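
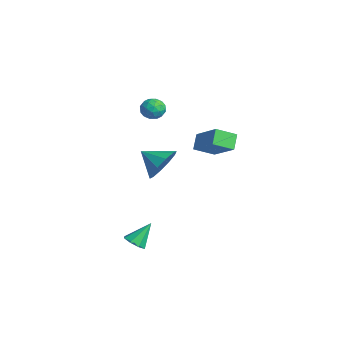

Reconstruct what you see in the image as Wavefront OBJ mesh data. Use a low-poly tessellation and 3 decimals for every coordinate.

v 3.434 -1.154 2.848
v 4.071 -1.253 3.573
v 2.626 -1.926 3.452
v 3.718 -0.785 3.698
v 3.257 -0.458 3.499
v 2.863 -0.397 3.051
v 2.688 -0.625 2.526
v 2.797 -1.056 2.123
v 3.15 -1.524 1.997
v 3.611 -1.851 2.196
v 4.005 -1.912 2.644
v 4.18 -1.684 3.17
v -3.438 0.795 2.973
v -2.89 1.099 2.728
v -2.81 0.021 3.412
v -2.262 0.325 3.167
v -2.615 0.614 3.663
v -3.002 1.092 3.391
v -2.698 0.028 2.749
v -3.085 0.506 2.477
v -2.433 0.626 2.589
v -2.381 0.988 3.154
v -3.319 0.132 2.986
v -3.267 0.494 3.551
v -3.219 1.015 2.812
v -2.481 0.105 3.328
v -2.688 0.275 3.62
v -2.366 0.454 3.475
v -3.285 1.011 3.202
v -2.963 1.19 3.058
v -2.801 0.904 3.607
v -2.737 -0.07 3.082
v -2.415 0.109 2.938
v -3.334 0.666 2.665
v -3.012 0.845 2.52
v -2.899 0.216 2.533
v -2.628 0.916 2.586
v -2.259 0.461 2.844
v -2.515 0.286 2.599
v -2.743 0.567 2.439
v -2.598 1.128 2.918
v -2.229 0.674 3.176
v -2.436 0.843 3.468
v -2.664 1.124 3.308
v -2.329 0.85 2.837
v -3.471 0.446 2.964
v -3.102 -0.008 3.222
v -3.036 -0.004 2.832
v -3.264 0.277 2.672
v -3.441 0.659 3.296
v -3.072 0.204 3.554
v -2.957 0.553 3.701
v -3.185 0.834 3.541
v -3.371 0.27 3.303
v 3.755 -2.647 -1.742
v 4.214 -2.323 -1.952
v 3.645 -1.813 -0.698
v 3.808 -2.177 -2.111
v 3.371 -2.307 -2.054
v 3.159 -2.636 -1.813
v 3.296 -2.971 -1.531
v 3.702 -3.116 -1.372
v 4.138 -2.987 -1.43
v 4.35 -2.658 -1.67
v -2.599 3.802 0.475
v -2.684 2.736 0.998
v -1.063 4.201 1.539
v -1.149 3.136 2.062
v -2.031 3.424 -0.202
v -2.117 2.359 0.321
v -0.496 3.824 0.862
v -0.581 2.758 1.385
f 2 1 4
f 2 4 3
f 4 1 5
f 4 5 3
f 5 1 6
f 5 6 3
f 6 1 7
f 6 7 3
f 7 1 8
f 7 8 3
f 8 1 9
f 8 9 3
f 9 1 10
f 9 10 3
f 10 1 11
f 10 11 3
f 11 1 12
f 11 12 3
f 12 1 2
f 12 2 3
f 13 50 29
f 50 24 53
f 29 53 18
f 50 53 29
f 13 29 25
f 29 18 30
f 25 30 14
f 29 30 25
f 13 25 34
f 25 14 35
f 34 35 20
f 25 35 34
f 13 34 46
f 34 20 49
f 46 49 23
f 34 49 46
f 13 46 50
f 46 23 54
f 50 54 24
f 46 54 50
f 14 30 41
f 30 18 44
f 41 44 22
f 30 44 41
f 18 53 31
f 53 24 52
f 31 52 17
f 53 52 31
f 24 54 51
f 54 23 47
f 51 47 15
f 54 47 51
f 23 49 48
f 49 20 36
f 48 36 19
f 49 36 48
f 20 35 40
f 35 14 37
f 40 37 21
f 35 37 40
f 16 42 28
f 42 22 43
f 28 43 17
f 42 43 28
f 16 28 26
f 28 17 27
f 26 27 15
f 28 27 26
f 16 26 33
f 26 15 32
f 33 32 19
f 26 32 33
f 16 33 38
f 33 19 39
f 38 39 21
f 33 39 38
f 16 38 42
f 38 21 45
f 42 45 22
f 38 45 42
f 17 43 31
f 43 22 44
f 31 44 18
f 43 44 31
f 15 27 51
f 27 17 52
f 51 52 24
f 27 52 51
f 19 32 48
f 32 15 47
f 48 47 23
f 32 47 48
f 21 39 40
f 39 19 36
f 40 36 20
f 39 36 40
f 22 45 41
f 45 21 37
f 41 37 14
f 45 37 41
f 56 55 58
f 56 58 57
f 58 55 59
f 58 59 57
f 59 55 60
f 59 60 57
f 60 55 61
f 60 61 57
f 61 55 62
f 61 62 57
f 62 55 63
f 62 63 57
f 63 55 64
f 63 64 57
f 64 55 56
f 64 56 57
f 66 68 65
f 69 66 65
f 65 68 67
f 67 69 65
f 66 72 68
f 70 66 69
f 70 72 66
f 68 72 67
f 71 69 67
f 67 72 71
f 71 70 69
f 72 70 71



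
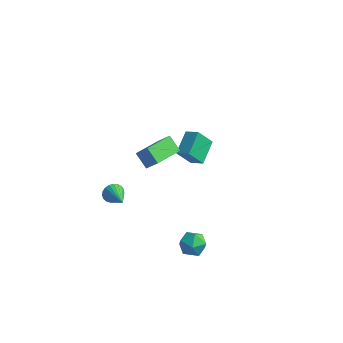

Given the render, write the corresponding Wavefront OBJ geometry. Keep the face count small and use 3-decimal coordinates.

v 1.856 -2.506 -2.809
v 2.532 -2.257 -2.895
v 2.168 -3.523 -3.305
v 2.844 -3.274 -3.391
v 2.592 -3.417 -2.726
v 2.399 -2.788 -2.419
v 2.301 -2.992 -3.781
v 2.108 -2.363 -3.474
v 2.807 -2.557 -3.496
v 2.987 -2.819 -2.844
v 1.713 -2.961 -3.356
v 1.893 -3.223 -2.704
v -0.588 3.024 -3.907
v -1.146 2.578 -2.956
v -0.687 4.283 -3.375
v -1.245 3.836 -2.424
v 0.125 2.924 -3.536
v -0.433 2.477 -2.585
v 0.026 4.182 -3.004
v -0.532 3.736 -2.053
v -2.746 -0.913 -3.589
v -2.438 -0.884 -4.045
v -1.774 -1.807 -2.991
v -2.356 -0.711 -3.92
v -2.34 -0.572 -3.739
v -2.395 -0.493 -3.531
v -2.51 -0.486 -3.334
v -2.666 -0.553 -3.181
v -2.836 -0.682 -3.098
v -2.99 -0.851 -3.101
v -3.102 -1.031 -3.188
v -3.152 -1.19 -3.344
v -3.132 -1.301 -3.543
v -3.045 -1.345 -3.75
v -2.906 -1.314 -3.929
v -2.74 -1.214 -4.049
v -2.574 -1.062 -4.09
v -0.69 -1.468 -0.06
v -1.358 -1.182 0.521
v -0.322 0.093 -0.403
v -0.99 0.378 0.177
v -0.11 -1.458 0.603
v -0.778 -1.173 1.183
v 0.258 0.102 0.259
v -0.41 0.388 0.84
f 1 12 6
f 1 6 2
f 1 2 8
f 1 8 11
f 1 11 12
f 2 6 10
f 6 12 5
f 12 11 3
f 11 8 7
f 8 2 9
f 4 10 5
f 4 5 3
f 4 3 7
f 4 7 9
f 4 9 10
f 5 10 6
f 3 5 12
f 7 3 11
f 9 7 8
f 10 9 2
f 14 16 13
f 17 14 13
f 13 16 15
f 15 17 13
f 14 20 16
f 18 14 17
f 18 20 14
f 16 20 15
f 19 17 15
f 15 20 19
f 19 18 17
f 20 18 19
f 22 21 24
f 22 24 23
f 24 21 25
f 24 25 23
f 25 21 26
f 25 26 23
f 26 21 27
f 26 27 23
f 27 21 28
f 27 28 23
f 28 21 29
f 28 29 23
f 29 21 30
f 29 30 23
f 30 21 31
f 30 31 23
f 31 21 32
f 31 32 23
f 32 21 33
f 32 33 23
f 33 21 34
f 33 34 23
f 34 21 35
f 34 35 23
f 35 21 36
f 35 36 23
f 36 21 37
f 36 37 23
f 37 21 22
f 37 22 23
f 39 41 38
f 42 39 38
f 38 41 40
f 40 42 38
f 39 45 41
f 43 39 42
f 43 45 39
f 41 45 40
f 44 42 40
f 40 45 44
f 44 43 42
f 45 43 44



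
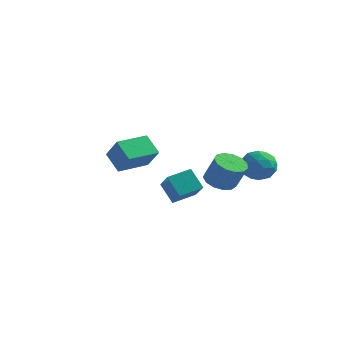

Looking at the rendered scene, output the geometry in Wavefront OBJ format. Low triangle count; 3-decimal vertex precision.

v 3.564 4.094 -0.845
v 4.279 3.788 -0.253
v 3.221 2.592 -1.207
v 3.936 2.286 -0.615
v 3.133 2.698 -0.238
v 3.345 3.626 -0.015
v 4.155 2.754 -1.445
v 4.367 3.682 -1.222
v 4.645 2.96 -0.624
v 4.013 2.925 0.122
v 3.487 3.455 -1.582
v 2.855 3.42 -0.836
v 3.952 4.073 -0.518
v 3.548 2.307 -0.942
v 3.076 2.549 -0.721
v 3.497 2.369 -0.373
v 3.403 3.977 -0.377
v 3.823 3.797 -0.03
v 3.149 3.157 -0.021
v 3.677 2.583 -1.43
v 4.097 2.403 -1.083
v 4.003 4.011 -1.087
v 4.424 3.831 -0.739
v 4.351 3.223 -1.439
v 4.587 3.406 -0.388
v 4.385 2.524 -0.6
v 4.514 2.799 -1.088
v 4.639 3.344 -0.957
v 4.216 3.386 0.051
v 4.014 2.503 -0.162
v 3.542 2.745 0.06
v 3.667 3.29 0.191
v 4.431 2.899 -0.167
v 3.486 3.877 -1.298
v 3.284 2.994 -1.511
v 3.833 3.09 -1.651
v 3.958 3.635 -1.52
v 3.115 3.856 -0.86
v 2.913 2.974 -1.072
v 2.861 3.036 -0.503
v 2.986 3.581 -0.372
v 3.069 3.481 -1.293
v 2.453 1.723 -1.513
v 2.931 2.415 -1.694
v 3.624 2.289 -0.347
v 3.147 1.597 -0.167
v 2.532 2.578 -1.474
v 3.225 2.453 -0.127
v 2.108 2.47 -1.266
v 2.801 2.344 0.081
v 1.793 2.125 -1.136
v 2.486 1.999 0.211
v 1.689 1.652 -1.127
v 2.382 1.526 0.22
v 1.827 1.201 -1.24
v 2.52 1.075 0.107
v 2.164 0.916 -1.44
v 2.857 0.791 -0.093
v 2.593 0.888 -1.663
v 3.286 0.762 -0.316
v 2.978 1.124 -1.839
v 3.671 0.998 -0.492
v 3.196 1.551 -1.912
v 3.889 1.425 -0.565
v 3.179 2.032 -1.858
v 3.872 1.906 -0.511
v -3.341 0.699 -0.526
v -2.433 0.27 0.588
v -2.66 2.331 -0.452
v -1.752 1.902 0.662
v -2.428 0.358 -1.402
v -1.52 -0.071 -0.288
v -1.747 1.99 -1.328
v -0.839 1.561 -0.214
v 1.95 -1.809 -1.921
v 2.902 -2.754 -0.978
v 1.179 -1.621 -0.955
v 2.131 -2.567 -0.012
v 2.609 -0.813 -1.588
v 3.561 -1.759 -0.645
v 1.838 -0.626 -0.622
v 2.79 -1.571 0.321
f 1 38 17
f 38 12 41
f 17 41 6
f 38 41 17
f 1 17 13
f 17 6 18
f 13 18 2
f 17 18 13
f 1 13 22
f 13 2 23
f 22 23 8
f 13 23 22
f 1 22 34
f 22 8 37
f 34 37 11
f 22 37 34
f 1 34 38
f 34 11 42
f 38 42 12
f 34 42 38
f 2 18 29
f 18 6 32
f 29 32 10
f 18 32 29
f 6 41 19
f 41 12 40
f 19 40 5
f 41 40 19
f 12 42 39
f 42 11 35
f 39 35 3
f 42 35 39
f 11 37 36
f 37 8 24
f 36 24 7
f 37 24 36
f 8 23 28
f 23 2 25
f 28 25 9
f 23 25 28
f 4 30 16
f 30 10 31
f 16 31 5
f 30 31 16
f 4 16 14
f 16 5 15
f 14 15 3
f 16 15 14
f 4 14 21
f 14 3 20
f 21 20 7
f 14 20 21
f 4 21 26
f 21 7 27
f 26 27 9
f 21 27 26
f 4 26 30
f 26 9 33
f 30 33 10
f 26 33 30
f 5 31 19
f 31 10 32
f 19 32 6
f 31 32 19
f 3 15 39
f 15 5 40
f 39 40 12
f 15 40 39
f 7 20 36
f 20 3 35
f 36 35 11
f 20 35 36
f 9 27 28
f 27 7 24
f 28 24 8
f 27 24 28
f 10 33 29
f 33 9 25
f 29 25 2
f 33 25 29
f 44 43 47
f 44 47 45
f 45 47 48
f 45 48 46
f 47 43 49
f 47 49 48
f 48 49 50
f 48 50 46
f 49 43 51
f 49 51 50
f 50 51 52
f 50 52 46
f 51 43 53
f 51 53 52
f 52 53 54
f 52 54 46
f 53 43 55
f 53 55 54
f 54 55 56
f 54 56 46
f 55 43 57
f 55 57 56
f 56 57 58
f 56 58 46
f 57 43 59
f 57 59 58
f 58 59 60
f 58 60 46
f 59 43 61
f 59 61 60
f 60 61 62
f 60 62 46
f 61 43 63
f 61 63 62
f 62 63 64
f 62 64 46
f 63 43 65
f 63 65 64
f 64 65 66
f 64 66 46
f 65 43 44
f 65 44 66
f 66 44 45
f 66 45 46
f 68 70 67
f 71 68 67
f 67 70 69
f 69 71 67
f 68 74 70
f 72 68 71
f 72 74 68
f 70 74 69
f 73 71 69
f 69 74 73
f 73 72 71
f 74 72 73
f 76 78 75
f 79 76 75
f 75 78 77
f 77 79 75
f 76 82 78
f 80 76 79
f 80 82 76
f 78 82 77
f 81 79 77
f 77 82 81
f 81 80 79
f 82 80 81



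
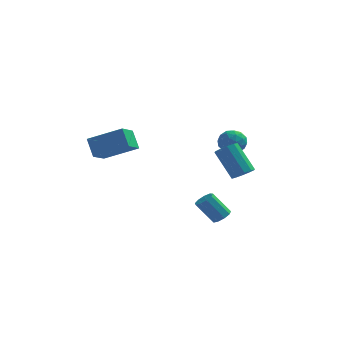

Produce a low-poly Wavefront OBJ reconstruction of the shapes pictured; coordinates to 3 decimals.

v -3.788 -0.549 1.44
v -4.085 -1.714 2.009
v -1.944 -0.593 2.311
v -2.24 -1.758 2.88
v -3.34 -1.142 0.46
v -3.636 -2.307 1.029
v -1.495 -1.186 1.331
v -1.792 -2.351 1.9
v 2.819 -1.452 -3.105
v 3.25 -1.676 -2.789
v 2.332 -1.733 -1.579
v 1.901 -1.508 -1.895
v 3.257 -1.28 -2.765
v 2.339 -1.337 -1.555
v 3.059 -0.965 -2.9
v 2.14 -1.021 -1.69
v 2.748 -0.876 -3.132
v 1.83 -0.933 -1.922
v 2.471 -1.057 -3.35
v 1.553 -1.114 -2.14
v 2.357 -1.423 -3.454
v 1.439 -1.48 -2.244
v 2.459 -1.802 -3.395
v 1.541 -1.859 -2.185
v 2.729 -2.017 -3.2
v 1.811 -2.074 -1.99
v 3.042 -1.967 -2.96
v 2.124 -2.024 -1.75
v 3.98 -2.062 0.256
v 4.545 -1.976 0.587
v 3.565 -1.331 2.094
v 3 -1.418 1.764
v 4.462 -1.631 0.385
v 3.482 -0.986 1.893
v 4.196 -1.451 0.135
v 3.216 -0.806 1.642
v 3.847 -1.504 -0.069
v 2.867 -0.859 1.438
v 3.548 -1.771 -0.149
v 2.568 -1.126 1.358
v 3.415 -2.149 -0.074
v 2.435 -1.504 1.433
v 3.498 -2.494 0.127
v 2.518 -1.849 1.635
v 3.764 -2.674 0.378
v 2.784 -2.029 1.885
v 4.113 -2.621 0.582
v 3.133 -1.976 2.089
v 4.412 -2.354 0.662
v 3.432 -1.709 2.169
v 2.156 1.336 1.123
v 2.554 1.754 1.721
v 3.226 1.466 0.319
v 3.624 1.884 0.917
v 3.469 1.073 1.01
v 2.809 0.993 1.507
v 2.971 2.227 0.533
v 2.311 2.147 1.03
v 3.058 2.305 1.356
v 3.366 1.592 1.65
v 2.414 1.628 0.39
v 2.722 0.915 0.684
v 2.262 1.534 1.493
v 3.518 1.686 0.547
v 3.428 1.21 0.602
v 3.662 1.455 0.953
v 2.411 1.086 1.367
v 2.645 1.332 1.718
v 3.183 0.932 1.3
v 3.135 1.888 0.322
v 3.369 2.134 0.673
v 2.118 1.765 1.087
v 2.352 2.01 1.438
v 2.597 2.288 0.74
v 2.792 2.103 1.629
v 3.42 2.18 1.157
v 3.037 2.381 0.931
v 2.648 2.334 1.223
v 2.973 1.684 1.802
v 3.601 1.76 1.33
v 3.51 1.284 1.384
v 3.122 1.237 1.676
v 3.269 2.008 1.588
v 2.179 1.46 0.71
v 2.807 1.536 0.238
v 2.658 1.983 0.364
v 2.27 1.936 0.656
v 2.36 1.04 0.883
v 2.988 1.117 0.411
v 3.132 0.886 0.817
v 2.743 0.839 1.109
v 2.511 1.212 0.452
f 2 4 1
f 5 2 1
f 1 4 3
f 3 5 1
f 2 8 4
f 6 2 5
f 6 8 2
f 4 8 3
f 7 5 3
f 3 8 7
f 7 6 5
f 8 6 7
f 10 9 13
f 10 13 11
f 11 13 14
f 11 14 12
f 13 9 15
f 13 15 14
f 14 15 16
f 14 16 12
f 15 9 17
f 15 17 16
f 16 17 18
f 16 18 12
f 17 9 19
f 17 19 18
f 18 19 20
f 18 20 12
f 19 9 21
f 19 21 20
f 20 21 22
f 20 22 12
f 21 9 23
f 21 23 22
f 22 23 24
f 22 24 12
f 23 9 25
f 23 25 24
f 24 25 26
f 24 26 12
f 25 9 27
f 25 27 26
f 26 27 28
f 26 28 12
f 27 9 10
f 27 10 28
f 28 10 11
f 28 11 12
f 30 29 33
f 30 33 31
f 31 33 34
f 31 34 32
f 33 29 35
f 33 35 34
f 34 35 36
f 34 36 32
f 35 29 37
f 35 37 36
f 36 37 38
f 36 38 32
f 37 29 39
f 37 39 38
f 38 39 40
f 38 40 32
f 39 29 41
f 39 41 40
f 40 41 42
f 40 42 32
f 41 29 43
f 41 43 42
f 42 43 44
f 42 44 32
f 43 29 45
f 43 45 44
f 44 45 46
f 44 46 32
f 45 29 47
f 45 47 46
f 46 47 48
f 46 48 32
f 47 29 49
f 47 49 48
f 48 49 50
f 48 50 32
f 49 29 30
f 49 30 50
f 50 30 31
f 50 31 32
f 51 88 67
f 88 62 91
f 67 91 56
f 88 91 67
f 51 67 63
f 67 56 68
f 63 68 52
f 67 68 63
f 51 63 72
f 63 52 73
f 72 73 58
f 63 73 72
f 51 72 84
f 72 58 87
f 84 87 61
f 72 87 84
f 51 84 88
f 84 61 92
f 88 92 62
f 84 92 88
f 52 68 79
f 68 56 82
f 79 82 60
f 68 82 79
f 56 91 69
f 91 62 90
f 69 90 55
f 91 90 69
f 62 92 89
f 92 61 85
f 89 85 53
f 92 85 89
f 61 87 86
f 87 58 74
f 86 74 57
f 87 74 86
f 58 73 78
f 73 52 75
f 78 75 59
f 73 75 78
f 54 80 66
f 80 60 81
f 66 81 55
f 80 81 66
f 54 66 64
f 66 55 65
f 64 65 53
f 66 65 64
f 54 64 71
f 64 53 70
f 71 70 57
f 64 70 71
f 54 71 76
f 71 57 77
f 76 77 59
f 71 77 76
f 54 76 80
f 76 59 83
f 80 83 60
f 76 83 80
f 55 81 69
f 81 60 82
f 69 82 56
f 81 82 69
f 53 65 89
f 65 55 90
f 89 90 62
f 65 90 89
f 57 70 86
f 70 53 85
f 86 85 61
f 70 85 86
f 59 77 78
f 77 57 74
f 78 74 58
f 77 74 78
f 60 83 79
f 83 59 75
f 79 75 52
f 83 75 79



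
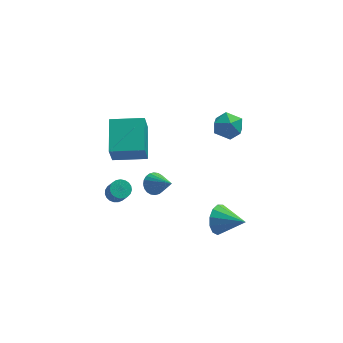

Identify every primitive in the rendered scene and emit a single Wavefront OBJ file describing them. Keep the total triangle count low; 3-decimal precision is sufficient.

v -3.184 -3.411 1.789
v -2.645 -3.226 1.776
v -2.417 -3.825 2.779
v -2.956 -4.009 2.791
v -2.752 -3.056 1.902
v -2.524 -3.655 2.905
v -2.934 -2.948 2.008
v -2.706 -3.546 3.011
v -3.16 -2.919 2.076
v -2.931 -3.518 3.079
v -3.389 -2.976 2.095
v -3.161 -3.574 3.098
v -3.583 -3.108 2.06
v -3.355 -3.706 3.063
v -3.708 -3.292 1.979
v -3.48 -3.89 2.982
v -3.743 -3.496 1.865
v -3.514 -4.095 2.867
v -3.68 -3.686 1.737
v -3.452 -4.285 2.74
v -3.533 -3.829 1.619
v -3.304 -4.427 2.621
v -3.324 -3.899 1.529
v -3.096 -4.497 2.532
v -3.092 -3.884 1.485
v -2.864 -4.483 2.488
v -2.876 -3.788 1.493
v -2.647 -4.387 2.496
v -2.712 -3.627 1.552
v -2.484 -4.225 2.555
v -2.631 -3.428 1.652
v -2.403 -4.026 2.655
v 2.388 -1.858 -3.177
v 2.854 -1.739 -3.997
v 3.692 -2.722 -2.563
v 2.984 -1.322 -3.688
v 2.926 -1.075 -3.216
v 2.697 -1.077 -2.732
v 2.37 -1.327 -2.39
v 2.049 -1.745 -2.297
v 1.836 -2.199 -2.484
v 1.798 -2.545 -2.891
v 1.948 -2.672 -3.389
v 2.238 -2.542 -3.819
v 2.575 -2.194 -4.046
v 2.649 2.677 -0.145
v 3.365 3.269 -0.414
v 3.475 2.251 1.114
v 4.191 2.843 0.845
v 3.349 3.209 1.15
v 2.839 3.473 0.371
v 4.001 2.047 0.329
v 3.491 2.311 -0.45
v 4.201 2.88 -0.122
v 3.798 3.598 0.386
v 3.042 1.922 0.314
v 2.639 2.64 0.822
v -3.192 -1.405 2.477
v -3.39 -1.975 3.894
v -3.018 0.491 3.265
v -3.216 -0.08 4.682
v -1.364 -1.64 2.638
v -1.562 -2.211 4.055
v -1.19 0.255 3.426
v -1.388 -0.315 4.843
v -0.807 0.931 -2.604
v -0.219 1.327 -2.651
v 0.027 -0.171 -1.436
v -0.35 1.45 -2.44
v -0.552 1.494 -2.255
v -0.792 1.453 -2.123
v -1.034 1.332 -2.064
v -1.241 1.15 -2.088
v -1.383 0.935 -2.19
v -1.437 0.719 -2.355
v -1.395 0.536 -2.558
v -1.263 0.413 -2.769
v -1.062 0.368 -2.954
v -0.822 0.41 -3.086
v -0.579 0.53 -3.145
v -0.372 0.712 -3.121
v -0.23 0.927 -3.019
v -0.176 1.143 -2.854
f 2 1 5
f 2 5 3
f 3 5 6
f 3 6 4
f 5 1 7
f 5 7 6
f 6 7 8
f 6 8 4
f 7 1 9
f 7 9 8
f 8 9 10
f 8 10 4
f 9 1 11
f 9 11 10
f 10 11 12
f 10 12 4
f 11 1 13
f 11 13 12
f 12 13 14
f 12 14 4
f 13 1 15
f 13 15 14
f 14 15 16
f 14 16 4
f 15 1 17
f 15 17 16
f 16 17 18
f 16 18 4
f 17 1 19
f 17 19 18
f 18 19 20
f 18 20 4
f 19 1 21
f 19 21 20
f 20 21 22
f 20 22 4
f 21 1 23
f 21 23 22
f 22 23 24
f 22 24 4
f 23 1 25
f 23 25 24
f 24 25 26
f 24 26 4
f 25 1 27
f 25 27 26
f 26 27 28
f 26 28 4
f 27 1 29
f 27 29 28
f 28 29 30
f 28 30 4
f 29 1 31
f 29 31 30
f 30 31 32
f 30 32 4
f 31 1 2
f 31 2 32
f 32 2 3
f 32 3 4
f 34 33 36
f 34 36 35
f 36 33 37
f 36 37 35
f 37 33 38
f 37 38 35
f 38 33 39
f 38 39 35
f 39 33 40
f 39 40 35
f 40 33 41
f 40 41 35
f 41 33 42
f 41 42 35
f 42 33 43
f 42 43 35
f 43 33 44
f 43 44 35
f 44 33 45
f 44 45 35
f 45 33 34
f 45 34 35
f 46 57 51
f 46 51 47
f 46 47 53
f 46 53 56
f 46 56 57
f 47 51 55
f 51 57 50
f 57 56 48
f 56 53 52
f 53 47 54
f 49 55 50
f 49 50 48
f 49 48 52
f 49 52 54
f 49 54 55
f 50 55 51
f 48 50 57
f 52 48 56
f 54 52 53
f 55 54 47
f 59 61 58
f 62 59 58
f 58 61 60
f 60 62 58
f 59 65 61
f 63 59 62
f 63 65 59
f 61 65 60
f 64 62 60
f 60 65 64
f 64 63 62
f 65 63 64
f 67 66 69
f 67 69 68
f 69 66 70
f 69 70 68
f 70 66 71
f 70 71 68
f 71 66 72
f 71 72 68
f 72 66 73
f 72 73 68
f 73 66 74
f 73 74 68
f 74 66 75
f 74 75 68
f 75 66 76
f 75 76 68
f 76 66 77
f 76 77 68
f 77 66 78
f 77 78 68
f 78 66 79
f 78 79 68
f 79 66 80
f 79 80 68
f 80 66 81
f 80 81 68
f 81 66 82
f 81 82 68
f 82 66 83
f 82 83 68
f 83 66 67
f 83 67 68



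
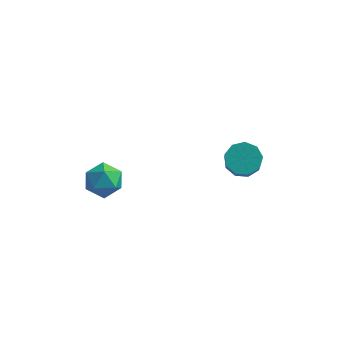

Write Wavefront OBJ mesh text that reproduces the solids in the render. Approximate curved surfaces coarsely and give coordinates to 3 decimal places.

v 3.28 3.494 -0.782
v 3.795 4.201 -0.341
v 4.075 3.133 1.043
v 3.56 2.426 0.602
v 3.148 4.25 -0.172
v 3.428 3.182 1.212
v 2.563 3.945 -0.289
v 2.843 2.877 1.095
v 2.313 3.429 -0.637
v 2.593 2.361 0.747
v 2.516 2.943 -1.052
v 2.795 1.876 0.332
v 3.076 2.715 -1.341
v 3.356 1.648 0.043
v 3.732 2.852 -1.369
v 4.011 1.784 0.015
v 4.176 3.288 -1.122
v 4.456 2.221 0.262
v 4.201 3.821 -0.716
v 4.481 2.754 0.668
v -3.991 0.787 -1.205
v -3.411 0.949 -0.267
v -2.889 -0.569 -1.653
v -2.309 -0.407 -0.715
v -3.348 -0.809 -0.665
v -4.028 0.029 -0.389
v -2.272 0.351 -1.531
v -2.952 1.189 -1.255
v -2.348 0.679 -0.469
v -3.013 -0.037 0.066
v -3.287 0.417 -1.986
v -3.952 -0.299 -1.451
f 2 1 5
f 2 5 3
f 3 5 6
f 3 6 4
f 5 1 7
f 5 7 6
f 6 7 8
f 6 8 4
f 7 1 9
f 7 9 8
f 8 9 10
f 8 10 4
f 9 1 11
f 9 11 10
f 10 11 12
f 10 12 4
f 11 1 13
f 11 13 12
f 12 13 14
f 12 14 4
f 13 1 15
f 13 15 14
f 14 15 16
f 14 16 4
f 15 1 17
f 15 17 16
f 16 17 18
f 16 18 4
f 17 1 19
f 17 19 18
f 18 19 20
f 18 20 4
f 19 1 2
f 19 2 20
f 20 2 3
f 20 3 4
f 21 32 26
f 21 26 22
f 21 22 28
f 21 28 31
f 21 31 32
f 22 26 30
f 26 32 25
f 32 31 23
f 31 28 27
f 28 22 29
f 24 30 25
f 24 25 23
f 24 23 27
f 24 27 29
f 24 29 30
f 25 30 26
f 23 25 32
f 27 23 31
f 29 27 28
f 30 29 22



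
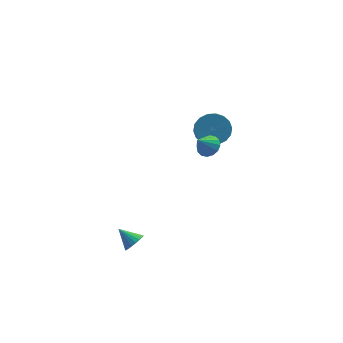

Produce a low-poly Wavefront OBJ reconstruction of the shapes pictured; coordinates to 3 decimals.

v 3.306 1.711 0.802
v 3.967 2.19 1.397
v 3.875 1.427 2.113
v 3.214 0.949 1.518
v 3.572 2.361 1.528
v 3.48 1.598 2.244
v 3.125 2.403 1.516
v 3.033 1.64 2.232
v 2.713 2.308 1.362
v 2.622 1.545 2.078
v 2.419 2.095 1.097
v 2.327 1.332 1.813
v 2.301 1.806 0.774
v 2.209 1.043 1.49
v 2.381 1.498 0.456
v 2.29 0.735 1.172
v 2.645 1.233 0.207
v 2.553 0.47 0.923
v 3.04 1.062 0.076
v 2.948 0.299 0.792
v 3.487 1.02 0.088
v 3.395 0.257 0.804
v 3.898 1.115 0.242
v 3.807 0.352 0.958
v 4.193 1.328 0.507
v 4.101 0.565 1.223
v 4.311 1.617 0.83
v 4.219 0.854 1.546
v 4.23 1.925 1.148
v 4.139 1.162 1.864
v -1.682 -2.893 -3.956
v -1.163 -2.552 -3.731
v -2.418 -2.227 -3.264
v -1.237 -2.405 -3.951
v -1.387 -2.342 -4.171
v -1.589 -2.375 -4.355
v -1.806 -2.497 -4.469
v -2.002 -2.687 -4.495
v -2.143 -2.913 -4.427
v -2.204 -3.136 -4.278
v -2.174 -3.316 -4.074
v -2.059 -3.423 -3.849
v -1.879 -3.438 -3.642
v -1.665 -3.359 -3.49
v -1.454 -3.2 -3.418
v -1.282 -2.987 -3.439
v -1.179 -2.758 -3.55
v 2.222 -2.791 3.461
v 2.607 -3.362 3.504
v 1.558 -3.169 4.359
v 2.766 -3.127 3.721
v 2.779 -2.802 3.868
v 2.644 -2.474 3.906
v 2.395 -2.23 3.825
v 2.1 -2.137 3.646
v 1.838 -2.219 3.417
v 1.679 -2.454 3.201
v 1.666 -2.779 3.053
v 1.801 -3.108 3.016
v 2.05 -3.351 3.097
v 2.344 -3.444 3.276
f 2 1 5
f 2 5 3
f 3 5 6
f 3 6 4
f 5 1 7
f 5 7 6
f 6 7 8
f 6 8 4
f 7 1 9
f 7 9 8
f 8 9 10
f 8 10 4
f 9 1 11
f 9 11 10
f 10 11 12
f 10 12 4
f 11 1 13
f 11 13 12
f 12 13 14
f 12 14 4
f 13 1 15
f 13 15 14
f 14 15 16
f 14 16 4
f 15 1 17
f 15 17 16
f 16 17 18
f 16 18 4
f 17 1 19
f 17 19 18
f 18 19 20
f 18 20 4
f 19 1 21
f 19 21 20
f 20 21 22
f 20 22 4
f 21 1 23
f 21 23 22
f 22 23 24
f 22 24 4
f 23 1 25
f 23 25 24
f 24 25 26
f 24 26 4
f 25 1 27
f 25 27 26
f 26 27 28
f 26 28 4
f 27 1 29
f 27 29 28
f 28 29 30
f 28 30 4
f 29 1 2
f 29 2 30
f 30 2 3
f 30 3 4
f 32 31 34
f 32 34 33
f 34 31 35
f 34 35 33
f 35 31 36
f 35 36 33
f 36 31 37
f 36 37 33
f 37 31 38
f 37 38 33
f 38 31 39
f 38 39 33
f 39 31 40
f 39 40 33
f 40 31 41
f 40 41 33
f 41 31 42
f 41 42 33
f 42 31 43
f 42 43 33
f 43 31 44
f 43 44 33
f 44 31 45
f 44 45 33
f 45 31 46
f 45 46 33
f 46 31 47
f 46 47 33
f 47 31 32
f 47 32 33
f 49 48 51
f 49 51 50
f 51 48 52
f 51 52 50
f 52 48 53
f 52 53 50
f 53 48 54
f 53 54 50
f 54 48 55
f 54 55 50
f 55 48 56
f 55 56 50
f 56 48 57
f 56 57 50
f 57 48 58
f 57 58 50
f 58 48 59
f 58 59 50
f 59 48 60
f 59 60 50
f 60 48 61
f 60 61 50
f 61 48 49
f 61 49 50



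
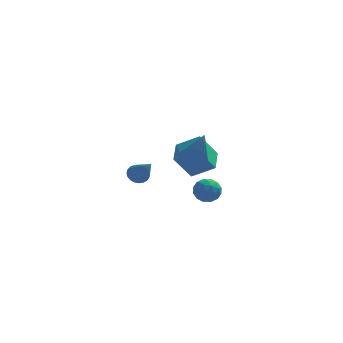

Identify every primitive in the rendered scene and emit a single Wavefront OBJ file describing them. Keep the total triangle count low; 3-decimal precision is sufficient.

v -0.046 3.969 -4.26
v 0.389 3.912 -3.695
v -0.849 3.348 -3.705
v -0.414 3.291 -3.14
v -0.701 3.924 -3.308
v -0.205 4.308 -3.65
v -0.255 2.952 -3.75
v 0.241 3.336 -4.092
v 0.26 3.283 -3.38
v -0.016 3.884 -3.106
v -0.444 3.376 -4.294
v -0.72 3.977 -4.02
v 0.242 3.995 -4.026
v -0.702 3.265 -3.374
v -0.871 3.637 -3.472
v -0.615 3.603 -3.14
v -0.107 4.228 -4
v 0.148 4.194 -3.668
v -0.492 4.201 -3.44
v -0.608 3.066 -3.732
v -0.353 3.032 -3.4
v 0.155 3.657 -4.26
v 0.411 3.623 -3.928
v 0.032 3.059 -3.96
v 0.421 3.592 -3.509
v -0.051 3.227 -3.183
v 0.043 3.028 -3.541
v 0.335 3.254 -3.742
v 0.259 3.945 -3.348
v -0.213 3.58 -3.022
v -0.382 3.952 -3.12
v -0.09 4.178 -3.322
v 0.183 3.576 -3.163
v -0.247 3.68 -4.378
v -0.719 3.315 -4.052
v -0.37 3.082 -4.078
v -0.078 3.308 -4.28
v -0.409 4.033 -4.217
v -0.881 3.668 -3.891
v -0.795 4.006 -3.658
v -0.503 4.232 -3.859
v -0.643 3.684 -4.237
v -3.418 1.402 -1.337
v -3.181 1.104 -1.72
v -2.862 0.238 -0.083
v -3.016 1.246 -1.661
v -2.921 1.414 -1.547
v -2.912 1.58 -1.397
v -2.991 1.716 -1.236
v -3.143 1.797 -1.093
v -3.343 1.811 -0.992
v -3.556 1.753 -0.95
v -3.746 1.635 -0.976
v -3.878 1.477 -1.064
v -3.932 1.306 -1.199
v -3.896 1.151 -1.358
v -3.778 1.04 -1.514
v -3.598 0.992 -1.639
v -3.387 1.015 -1.711
v -1.135 -1.548 1.136
v -0.676 -1.97 0.84
v -0.685 -2.372 3.004
v -0.491 -1.676 0.925
v -0.478 -1.349 1.066
v -0.642 -1.074 1.226
v -0.937 -0.927 1.362
v -1.286 -0.946 1.438
v -1.594 -1.127 1.433
v -1.779 -1.42 1.348
v -1.792 -1.748 1.206
v -1.628 -2.022 1.046
v -1.333 -2.169 0.91
v -0.984 -2.15 0.835
v -1.123 0.071 -0.806
v -1.905 -0.092 0.356
v -0.972 1.272 -0.535
v -1.754 1.108 0.627
v -0.086 -0.208 -0.147
v -0.868 -0.372 1.015
v 0.065 0.992 0.124
v -0.717 0.829 1.286
f 1 38 17
f 38 12 41
f 17 41 6
f 38 41 17
f 1 17 13
f 17 6 18
f 13 18 2
f 17 18 13
f 1 13 22
f 13 2 23
f 22 23 8
f 13 23 22
f 1 22 34
f 22 8 37
f 34 37 11
f 22 37 34
f 1 34 38
f 34 11 42
f 38 42 12
f 34 42 38
f 2 18 29
f 18 6 32
f 29 32 10
f 18 32 29
f 6 41 19
f 41 12 40
f 19 40 5
f 41 40 19
f 12 42 39
f 42 11 35
f 39 35 3
f 42 35 39
f 11 37 36
f 37 8 24
f 36 24 7
f 37 24 36
f 8 23 28
f 23 2 25
f 28 25 9
f 23 25 28
f 4 30 16
f 30 10 31
f 16 31 5
f 30 31 16
f 4 16 14
f 16 5 15
f 14 15 3
f 16 15 14
f 4 14 21
f 14 3 20
f 21 20 7
f 14 20 21
f 4 21 26
f 21 7 27
f 26 27 9
f 21 27 26
f 4 26 30
f 26 9 33
f 30 33 10
f 26 33 30
f 5 31 19
f 31 10 32
f 19 32 6
f 31 32 19
f 3 15 39
f 15 5 40
f 39 40 12
f 15 40 39
f 7 20 36
f 20 3 35
f 36 35 11
f 20 35 36
f 9 27 28
f 27 7 24
f 28 24 8
f 27 24 28
f 10 33 29
f 33 9 25
f 29 25 2
f 33 25 29
f 44 43 46
f 44 46 45
f 46 43 47
f 46 47 45
f 47 43 48
f 47 48 45
f 48 43 49
f 48 49 45
f 49 43 50
f 49 50 45
f 50 43 51
f 50 51 45
f 51 43 52
f 51 52 45
f 52 43 53
f 52 53 45
f 53 43 54
f 53 54 45
f 54 43 55
f 54 55 45
f 55 43 56
f 55 56 45
f 56 43 57
f 56 57 45
f 57 43 58
f 57 58 45
f 58 43 59
f 58 59 45
f 59 43 44
f 59 44 45
f 61 60 63
f 61 63 62
f 63 60 64
f 63 64 62
f 64 60 65
f 64 65 62
f 65 60 66
f 65 66 62
f 66 60 67
f 66 67 62
f 67 60 68
f 67 68 62
f 68 60 69
f 68 69 62
f 69 60 70
f 69 70 62
f 70 60 71
f 70 71 62
f 71 60 72
f 71 72 62
f 72 60 73
f 72 73 62
f 73 60 61
f 73 61 62
f 75 77 74
f 78 75 74
f 74 77 76
f 76 78 74
f 75 81 77
f 79 75 78
f 79 81 75
f 77 81 76
f 80 78 76
f 76 81 80
f 80 79 78
f 81 79 80



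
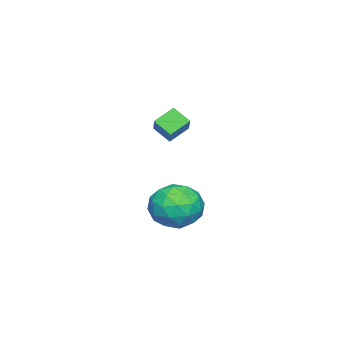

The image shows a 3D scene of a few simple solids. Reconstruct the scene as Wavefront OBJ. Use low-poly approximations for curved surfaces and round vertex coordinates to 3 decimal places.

v 2.149 0.242 -1.782
v 2.709 -0.704 -1.881
v 0.731 -0.516 -2.559
v 1.291 -1.462 -2.658
v 0.983 -1.105 -1.66
v 1.859 -0.637 -1.18
v 1.581 -0.583 -3.26
v 2.457 -0.115 -2.78
v 2.358 -1.214 -2.795
v 1.989 -1.537 -1.806
v 1.451 0.317 -2.634
v 1.082 -0.006 -1.645
v 2.554 -0.164 -1.763
v 0.886 -1.056 -2.677
v 0.705 -0.846 -2.09
v 1.035 -1.402 -2.148
v 2.054 -0.125 -1.351
v 2.384 -0.681 -1.409
v 1.369 -0.917 -1.279
v 1.056 -0.539 -3.031
v 1.386 -1.095 -3.089
v 2.405 0.182 -2.292
v 2.735 -0.374 -2.35
v 2.071 -0.303 -3.161
v 2.677 -1.02 -2.359
v 1.843 -1.466 -2.815
v 2.013 -0.949 -3.169
v 2.528 -0.674 -2.887
v 2.459 -1.21 -1.777
v 1.626 -1.656 -2.234
v 1.445 -1.446 -1.647
v 1.96 -1.17 -1.365
v 2.253 -1.51 -2.314
v 1.814 0.436 -2.206
v 0.981 -0.01 -2.663
v 1.48 -0.05 -3.075
v 1.995 0.226 -2.793
v 1.597 0.246 -1.625
v 0.763 -0.2 -2.081
v 0.912 -0.546 -1.553
v 1.427 -0.271 -1.271
v 1.187 0.29 -2.126
v 1.744 -0.851 1.024
v 1.675 -1.532 1.546
v 1.098 -0.387 1.544
v 1.029 -1.068 2.066
v 2.691 -0.372 1.774
v 2.622 -1.053 2.296
v 2.045 0.092 2.294
v 1.976 -0.589 2.816
f 1 38 17
f 38 12 41
f 17 41 6
f 38 41 17
f 1 17 13
f 17 6 18
f 13 18 2
f 17 18 13
f 1 13 22
f 13 2 23
f 22 23 8
f 13 23 22
f 1 22 34
f 22 8 37
f 34 37 11
f 22 37 34
f 1 34 38
f 34 11 42
f 38 42 12
f 34 42 38
f 2 18 29
f 18 6 32
f 29 32 10
f 18 32 29
f 6 41 19
f 41 12 40
f 19 40 5
f 41 40 19
f 12 42 39
f 42 11 35
f 39 35 3
f 42 35 39
f 11 37 36
f 37 8 24
f 36 24 7
f 37 24 36
f 8 23 28
f 23 2 25
f 28 25 9
f 23 25 28
f 4 30 16
f 30 10 31
f 16 31 5
f 30 31 16
f 4 16 14
f 16 5 15
f 14 15 3
f 16 15 14
f 4 14 21
f 14 3 20
f 21 20 7
f 14 20 21
f 4 21 26
f 21 7 27
f 26 27 9
f 21 27 26
f 4 26 30
f 26 9 33
f 30 33 10
f 26 33 30
f 5 31 19
f 31 10 32
f 19 32 6
f 31 32 19
f 3 15 39
f 15 5 40
f 39 40 12
f 15 40 39
f 7 20 36
f 20 3 35
f 36 35 11
f 20 35 36
f 9 27 28
f 27 7 24
f 28 24 8
f 27 24 28
f 10 33 29
f 33 9 25
f 29 25 2
f 33 25 29
f 44 46 43
f 47 44 43
f 43 46 45
f 45 47 43
f 44 50 46
f 48 44 47
f 48 50 44
f 46 50 45
f 49 47 45
f 45 50 49
f 49 48 47
f 50 48 49



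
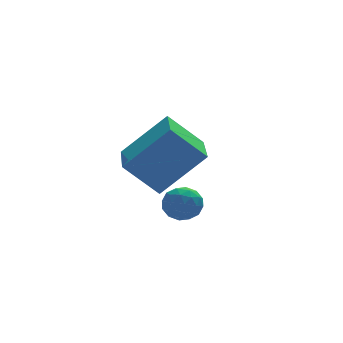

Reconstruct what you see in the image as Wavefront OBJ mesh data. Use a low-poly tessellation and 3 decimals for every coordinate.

v 1.423 -1.247 1.324
v 0.333 -0.8 2.479
v 1.967 0.754 1.062
v 0.876 1.201 2.217
v 2.944 -1.461 2.843
v 1.853 -1.014 3.998
v 3.487 0.54 2.581
v 2.397 0.987 3.736
v 1.329 -2.978 1.435
v 1.898 -3.355 1.405
v 1.042 -3.485 2.375
v 1.611 -3.862 2.345
v 1.652 -3.191 2.471
v 1.829 -2.878 1.889
v 1.111 -3.962 1.891
v 1.288 -3.649 1.309
v 1.764 -3.963 1.687
v 2.098 -3.487 2.045
v 0.842 -3.353 1.735
v 1.176 -2.877 2.093
v 1.639 -3.122 1.337
v 1.301 -3.718 2.443
v 1.325 -3.323 2.516
v 1.66 -3.545 2.499
v 1.598 -2.842 1.622
v 1.933 -3.063 1.605
v 1.788 -2.967 2.231
v 1.007 -3.777 2.175
v 1.342 -3.998 2.158
v 1.28 -3.295 1.281
v 1.615 -3.517 1.264
v 1.152 -3.873 1.549
v 1.894 -3.701 1.486
v 1.726 -3.999 2.038
v 1.432 -4.058 1.771
v 1.536 -3.874 1.429
v 2.091 -3.421 1.696
v 1.922 -3.719 2.249
v 1.946 -3.325 2.323
v 2.05 -3.141 1.981
v 2.011 -3.779 1.862
v 1.018 -3.121 1.531
v 0.849 -3.419 2.084
v 0.89 -3.699 1.799
v 0.994 -3.515 1.457
v 1.214 -2.841 1.742
v 1.046 -3.139 2.294
v 1.404 -2.966 2.351
v 1.508 -2.782 2.009
v 0.929 -3.061 1.918
f 2 4 1
f 5 2 1
f 1 4 3
f 3 5 1
f 2 8 4
f 6 2 5
f 6 8 2
f 4 8 3
f 7 5 3
f 3 8 7
f 7 6 5
f 8 6 7
f 9 46 25
f 46 20 49
f 25 49 14
f 46 49 25
f 9 25 21
f 25 14 26
f 21 26 10
f 25 26 21
f 9 21 30
f 21 10 31
f 30 31 16
f 21 31 30
f 9 30 42
f 30 16 45
f 42 45 19
f 30 45 42
f 9 42 46
f 42 19 50
f 46 50 20
f 42 50 46
f 10 26 37
f 26 14 40
f 37 40 18
f 26 40 37
f 14 49 27
f 49 20 48
f 27 48 13
f 49 48 27
f 20 50 47
f 50 19 43
f 47 43 11
f 50 43 47
f 19 45 44
f 45 16 32
f 44 32 15
f 45 32 44
f 16 31 36
f 31 10 33
f 36 33 17
f 31 33 36
f 12 38 24
f 38 18 39
f 24 39 13
f 38 39 24
f 12 24 22
f 24 13 23
f 22 23 11
f 24 23 22
f 12 22 29
f 22 11 28
f 29 28 15
f 22 28 29
f 12 29 34
f 29 15 35
f 34 35 17
f 29 35 34
f 12 34 38
f 34 17 41
f 38 41 18
f 34 41 38
f 13 39 27
f 39 18 40
f 27 40 14
f 39 40 27
f 11 23 47
f 23 13 48
f 47 48 20
f 23 48 47
f 15 28 44
f 28 11 43
f 44 43 19
f 28 43 44
f 17 35 36
f 35 15 32
f 36 32 16
f 35 32 36
f 18 41 37
f 41 17 33
f 37 33 10
f 41 33 37



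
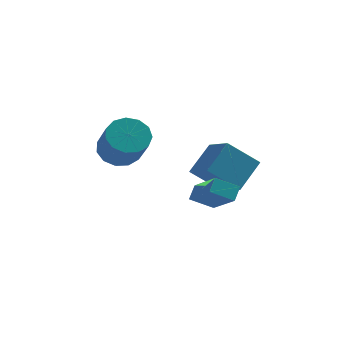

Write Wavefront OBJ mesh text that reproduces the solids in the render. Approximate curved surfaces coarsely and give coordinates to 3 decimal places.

v 1.097 0.305 1.921
v 1.946 1.474 3.06
v 0.265 1.695 1.114
v 1.113 2.864 2.254
v 2.547 0.456 0.686
v 3.395 1.625 1.826
v 1.714 1.846 -0.12
v 2.563 3.015 1.019
v -2.898 2.493 2.086
v -2.019 2.241 1.551
v -1.482 0.874 3.08
v -2.362 1.127 3.614
v -1.874 2.697 1.907
v -1.337 1.33 3.436
v -2.053 3.089 2.321
v -1.517 1.722 3.85
v -2.502 3.291 2.66
v -1.965 1.924 4.188
v -3.076 3.241 2.816
v -2.539 1.874 4.345
v -3.594 2.953 2.741
v -3.057 1.586 4.269
v -3.891 2.519 2.457
v -3.354 1.152 3.986
v -3.873 2.077 2.056
v -3.336 0.71 3.585
v -3.546 1.768 1.664
v -3.009 0.401 3.193
v -3.013 1.688 1.406
v -2.476 0.321 2.935
v -2.444 1.865 1.364
v -1.907 0.498 2.892
v 0.388 -1.179 0.919
v 1.309 -2.675 2.192
v 0.602 -0.593 1.453
v 1.523 -2.09 2.725
v 1.437 -1.03 0.335
v 2.358 -2.527 1.607
v 1.651 -0.445 0.868
v 2.572 -1.941 2.141
f 2 4 1
f 5 2 1
f 1 4 3
f 3 5 1
f 2 8 4
f 6 2 5
f 6 8 2
f 4 8 3
f 7 5 3
f 3 8 7
f 7 6 5
f 8 6 7
f 10 9 13
f 10 13 11
f 11 13 14
f 11 14 12
f 13 9 15
f 13 15 14
f 14 15 16
f 14 16 12
f 15 9 17
f 15 17 16
f 16 17 18
f 16 18 12
f 17 9 19
f 17 19 18
f 18 19 20
f 18 20 12
f 19 9 21
f 19 21 20
f 20 21 22
f 20 22 12
f 21 9 23
f 21 23 22
f 22 23 24
f 22 24 12
f 23 9 25
f 23 25 24
f 24 25 26
f 24 26 12
f 25 9 27
f 25 27 26
f 26 27 28
f 26 28 12
f 27 9 29
f 27 29 28
f 28 29 30
f 28 30 12
f 29 9 31
f 29 31 30
f 30 31 32
f 30 32 12
f 31 9 10
f 31 10 32
f 32 10 11
f 32 11 12
f 34 36 33
f 37 34 33
f 33 36 35
f 35 37 33
f 34 40 36
f 38 34 37
f 38 40 34
f 36 40 35
f 39 37 35
f 35 40 39
f 39 38 37
f 40 38 39



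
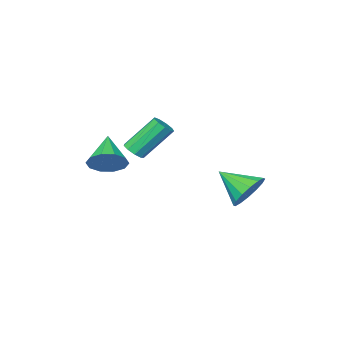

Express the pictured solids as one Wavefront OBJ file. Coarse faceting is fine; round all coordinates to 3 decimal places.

v 0.201 -3.286 -0.797
v 0.652 -3.07 -0.523
v -0.531 -2.497 0.971
v -0.981 -2.714 0.697
v 0.493 -2.798 -0.754
v -0.69 -2.226 0.741
v 0.197 -2.755 -1.004
v -0.986 -2.183 0.49
v -0.096 -2.96 -1.158
v -1.279 -2.388 0.337
v -0.251 -3.318 -1.143
v -1.434 -2.746 0.352
v -0.193 -3.661 -0.966
v -1.376 -3.089 0.528
v 0.049 -3.828 -0.71
v -1.134 -3.256 0.784
v 0.362 -3.742 -0.495
v -0.821 -3.17 0.999
v 0.601 -3.442 -0.421
v -0.582 -2.87 1.073
v -3.293 0.289 -2.881
v -2.477 0.836 -2.606
v -2.687 -1.069 -1.979
v -2.835 0.926 -2.229
v -3.316 0.846 -2.027
v -3.791 0.617 -2.054
v -4.132 0.3 -2.302
v -4.249 -0.02 -2.706
v -4.109 -0.257 -3.156
v -3.751 -0.348 -3.533
v -3.269 -0.268 -3.735
v -2.795 -0.038 -3.709
v -2.453 0.279 -3.46
v -2.337 0.599 -3.057
v 2.071 -2.502 -0.763
v 2.53 -3.17 -1.176
v 1.249 -3.678 0.223
v 2.829 -3.004 -0.729
v 2.838 -2.647 -0.295
v 2.554 -2.234 -0.04
v 2.085 -1.924 -0.06
v 1.611 -1.834 -0.349
v 1.312 -2 -0.796
v 1.303 -2.357 -1.23
v 1.587 -2.77 -1.485
v 2.056 -3.08 -1.465
f 2 1 5
f 2 5 3
f 3 5 6
f 3 6 4
f 5 1 7
f 5 7 6
f 6 7 8
f 6 8 4
f 7 1 9
f 7 9 8
f 8 9 10
f 8 10 4
f 9 1 11
f 9 11 10
f 10 11 12
f 10 12 4
f 11 1 13
f 11 13 12
f 12 13 14
f 12 14 4
f 13 1 15
f 13 15 14
f 14 15 16
f 14 16 4
f 15 1 17
f 15 17 16
f 16 17 18
f 16 18 4
f 17 1 19
f 17 19 18
f 18 19 20
f 18 20 4
f 19 1 2
f 19 2 20
f 20 2 3
f 20 3 4
f 22 21 24
f 22 24 23
f 24 21 25
f 24 25 23
f 25 21 26
f 25 26 23
f 26 21 27
f 26 27 23
f 27 21 28
f 27 28 23
f 28 21 29
f 28 29 23
f 29 21 30
f 29 30 23
f 30 21 31
f 30 31 23
f 31 21 32
f 31 32 23
f 32 21 33
f 32 33 23
f 33 21 34
f 33 34 23
f 34 21 22
f 34 22 23
f 36 35 38
f 36 38 37
f 38 35 39
f 38 39 37
f 39 35 40
f 39 40 37
f 40 35 41
f 40 41 37
f 41 35 42
f 41 42 37
f 42 35 43
f 42 43 37
f 43 35 44
f 43 44 37
f 44 35 45
f 44 45 37
f 45 35 46
f 45 46 37
f 46 35 36
f 46 36 37



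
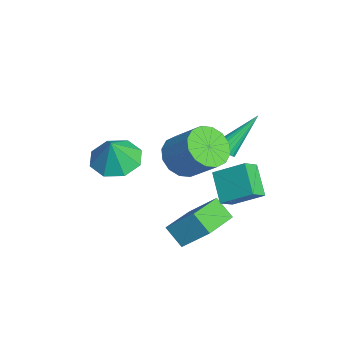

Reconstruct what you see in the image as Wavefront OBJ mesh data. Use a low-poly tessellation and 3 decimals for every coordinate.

v -0.045 0.124 -2.804
v 0.448 1.112 -1.702
v -1.497 1.18 -3.101
v -1.004 2.168 -1.999
v 0.504 0.672 -3.541
v 0.997 1.66 -2.439
v -0.948 1.728 -3.838
v -0.455 2.716 -2.736
v -1.988 2.568 0.038
v -1.672 2.328 0.358
v -2.492 3.912 1.542
v -1.538 2.484 0.263
v -1.494 2.657 0.123
v -1.547 2.813 -0.034
v -1.687 2.92 -0.176
v -1.888 2.957 -0.276
v -2.108 2.917 -0.314
v -2.304 2.808 -0.283
v -2.438 2.651 -0.188
v -2.483 2.478 -0.048
v -2.43 2.323 0.109
v -2.289 2.216 0.251
v -2.089 2.179 0.351
v -1.869 2.218 0.389
v -3.947 -1.439 -1.575
v -3.38 -0.522 -1.635
v -3.453 -1.661 -0.305
v -4.136 -0.406 -1.32
v -4.781 -0.896 -1.155
v -4.938 -1.703 -1.235
v -4.514 -2.356 -1.514
v -3.759 -2.472 -1.829
v -3.114 -1.982 -1.994
v -2.957 -1.175 -1.914
v -1.124 0.888 0.403
v -0.63 0.074 0.636
v 0.258 0.938 1.77
v -0.236 1.752 1.537
v -0.361 0.289 0.262
v 0.527 1.153 1.397
v -0.297 0.664 -0.073
v 0.591 1.528 1.061
v -0.455 1.099 -0.281
v 0.433 1.963 0.853
v -0.791 1.477 -0.306
v 0.097 2.341 0.828
v -1.217 1.698 -0.141
v -0.329 2.562 0.993
v -1.618 1.702 0.17
v -0.73 2.566 1.304
v -1.887 1.487 0.543
v -0.999 2.351 1.678
v -1.951 1.112 0.879
v -1.063 1.976 2.013
v -1.793 0.677 1.087
v -0.905 1.541 2.221
v -1.457 0.299 1.112
v -0.569 1.163 2.246
v -1.031 0.078 0.947
v -0.143 0.942 2.081
v -1.059 2.46 -0.669
v -0.605 1.936 -0.213
v -0.551 3.603 0.14
v -0.097 3.079 0.596
v 0.057 2.621 -1.596
v 0.511 2.097 -1.14
v 0.565 3.764 -0.787
v 1.019 3.24 -0.331
f 2 4 1
f 5 2 1
f 1 4 3
f 3 5 1
f 2 8 4
f 6 2 5
f 6 8 2
f 4 8 3
f 7 5 3
f 3 8 7
f 7 6 5
f 8 6 7
f 10 9 12
f 10 12 11
f 12 9 13
f 12 13 11
f 13 9 14
f 13 14 11
f 14 9 15
f 14 15 11
f 15 9 16
f 15 16 11
f 16 9 17
f 16 17 11
f 17 9 18
f 17 18 11
f 18 9 19
f 18 19 11
f 19 9 20
f 19 20 11
f 20 9 21
f 20 21 11
f 21 9 22
f 21 22 11
f 22 9 23
f 22 23 11
f 23 9 24
f 23 24 11
f 24 9 10
f 24 10 11
f 26 25 28
f 26 28 27
f 28 25 29
f 28 29 27
f 29 25 30
f 29 30 27
f 30 25 31
f 30 31 27
f 31 25 32
f 31 32 27
f 32 25 33
f 32 33 27
f 33 25 34
f 33 34 27
f 34 25 26
f 34 26 27
f 36 35 39
f 36 39 37
f 37 39 40
f 37 40 38
f 39 35 41
f 39 41 40
f 40 41 42
f 40 42 38
f 41 35 43
f 41 43 42
f 42 43 44
f 42 44 38
f 43 35 45
f 43 45 44
f 44 45 46
f 44 46 38
f 45 35 47
f 45 47 46
f 46 47 48
f 46 48 38
f 47 35 49
f 47 49 48
f 48 49 50
f 48 50 38
f 49 35 51
f 49 51 50
f 50 51 52
f 50 52 38
f 51 35 53
f 51 53 52
f 52 53 54
f 52 54 38
f 53 35 55
f 53 55 54
f 54 55 56
f 54 56 38
f 55 35 57
f 55 57 56
f 56 57 58
f 56 58 38
f 57 35 59
f 57 59 58
f 58 59 60
f 58 60 38
f 59 35 36
f 59 36 60
f 60 36 37
f 60 37 38
f 62 64 61
f 65 62 61
f 61 64 63
f 63 65 61
f 62 68 64
f 66 62 65
f 66 68 62
f 64 68 63
f 67 65 63
f 63 68 67
f 67 66 65
f 68 66 67



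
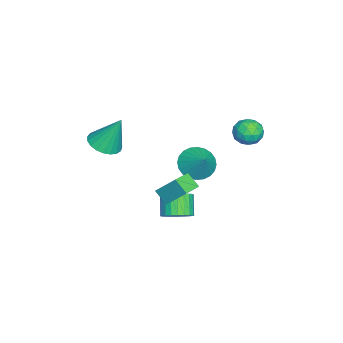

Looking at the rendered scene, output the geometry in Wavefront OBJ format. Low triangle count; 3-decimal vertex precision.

v -0.164 -3.679 2.244
v 0.648 -3.171 1.991
v -0.136 -2.761 4.176
v 0.347 -2.916 1.874
v -0.042 -2.792 1.821
v -0.452 -2.822 1.841
v -0.812 -3 1.93
v -1.06 -3.295 2.074
v -1.153 -3.657 2.247
v -1.075 -4.023 2.42
v -0.84 -4.329 2.562
v -0.487 -4.522 2.649
v -0.078 -4.57 2.666
v 0.315 -4.464 2.61
v 0.626 -4.222 2.49
v 0.801 -3.886 2.328
v 0.808 -3.515 2.152
v -0.068 -0.991 -1.071
v 0.197 0.134 0.189
v -1.133 -0.54 -1.25
v -0.868 0.585 0.009
v 0.328 -0.325 -1.749
v 0.593 0.8 -0.49
v -0.737 0.126 -1.929
v -0.472 1.251 -0.669
v -3.2 0.593 -0.904
v -2.379 -0.018 -1.279
v -2.24 1.227 0.164
v -2.34 0.33 -1.52
v -2.432 0.718 -1.668
v -2.641 1.087 -1.699
v -2.935 1.381 -1.609
v -3.269 1.555 -1.412
v -3.593 1.582 -1.138
v -3.857 1.459 -0.828
v -4.021 1.204 -0.53
v -4.06 0.856 -0.288
v -3.968 0.468 -0.141
v -3.759 0.099 -0.109
v -3.465 -0.195 -0.199
v -3.13 -0.369 -0.396
v -2.807 -0.396 -0.671
v -2.543 -0.273 -0.981
v -3.514 3.981 1.405
v -2.74 3.514 1.372
v -4.02 3.066 2.428
v -3.246 2.599 2.395
v -3.256 3.436 2.738
v -2.943 4.001 2.106
v -3.817 2.579 1.694
v -3.504 3.144 1.062
v -2.927 2.648 1.55
v -2.58 3.178 2.196
v -4.18 3.402 1.604
v -3.833 3.932 2.25
v -3.082 3.828 1.299
v -3.678 2.752 2.501
v -3.684 3.244 2.703
v -3.229 2.97 2.684
v -3.202 4.114 1.73
v -2.747 3.84 1.711
v -3.05 3.794 2.514
v -4.013 2.74 2.089
v -3.558 2.466 2.07
v -3.531 3.61 1.116
v -3.076 3.336 1.097
v -3.71 2.786 1.286
v -2.737 3.045 1.384
v -3.035 2.507 1.985
v -3.371 2.495 1.573
v -3.187 2.827 1.202
v -2.533 3.356 1.763
v -2.831 2.818 2.365
v -2.837 3.31 2.567
v -2.653 3.642 2.195
v -2.644 2.847 1.868
v -3.929 3.762 1.435
v -4.227 3.224 2.037
v -4.107 2.938 1.605
v -3.923 3.27 1.233
v -3.725 4.073 1.815
v -4.023 3.535 2.416
v -3.573 3.753 2.598
v -3.389 4.085 2.227
v -4.116 3.733 1.932
v -1.514 -0.121 -4.062
v -0.993 0.368 -3.515
v -1.885 0.151 -2.471
v -2.406 -0.339 -3.018
v -1.207 0.615 -3.646
v -2.098 0.398 -2.602
v -1.466 0.75 -3.84
v -2.358 0.532 -2.796
v -1.734 0.751 -4.068
v -2.626 0.534 -3.024
v -1.967 0.62 -4.295
v -2.859 0.403 -3.251
v -2.132 0.376 -4.486
v -3.024 0.159 -3.443
v -2.203 0.057 -4.613
v -3.095 -0.16 -3.57
v -2.168 -0.29 -4.656
v -3.06 -0.507 -3.612
v -2.035 -0.611 -4.609
v -2.927 -0.828 -3.565
v -1.822 -0.858 -4.478
v -2.713 -1.075 -3.434
v -1.562 -0.992 -4.284
v -2.454 -1.21 -3.24
v -1.294 -0.994 -4.056
v -2.186 -1.211 -3.012
v -1.061 -0.863 -3.829
v -1.953 -1.08 -2.785
v -0.896 -0.619 -3.637
v -1.788 -0.836 -2.594
v -0.825 -0.3 -3.51
v -1.717 -0.517 -2.467
v -0.86 0.047 -3.468
v -1.752 -0.17 -2.424
f 2 1 4
f 2 4 3
f 4 1 5
f 4 5 3
f 5 1 6
f 5 6 3
f 6 1 7
f 6 7 3
f 7 1 8
f 7 8 3
f 8 1 9
f 8 9 3
f 9 1 10
f 9 10 3
f 10 1 11
f 10 11 3
f 11 1 12
f 11 12 3
f 12 1 13
f 12 13 3
f 13 1 14
f 13 14 3
f 14 1 15
f 14 15 3
f 15 1 16
f 15 16 3
f 16 1 17
f 16 17 3
f 17 1 2
f 17 2 3
f 19 21 18
f 22 19 18
f 18 21 20
f 20 22 18
f 19 25 21
f 23 19 22
f 23 25 19
f 21 25 20
f 24 22 20
f 20 25 24
f 24 23 22
f 25 23 24
f 27 26 29
f 27 29 28
f 29 26 30
f 29 30 28
f 30 26 31
f 30 31 28
f 31 26 32
f 31 32 28
f 32 26 33
f 32 33 28
f 33 26 34
f 33 34 28
f 34 26 35
f 34 35 28
f 35 26 36
f 35 36 28
f 36 26 37
f 36 37 28
f 37 26 38
f 37 38 28
f 38 26 39
f 38 39 28
f 39 26 40
f 39 40 28
f 40 26 41
f 40 41 28
f 41 26 42
f 41 42 28
f 42 26 43
f 42 43 28
f 43 26 27
f 43 27 28
f 44 81 60
f 81 55 84
f 60 84 49
f 81 84 60
f 44 60 56
f 60 49 61
f 56 61 45
f 60 61 56
f 44 56 65
f 56 45 66
f 65 66 51
f 56 66 65
f 44 65 77
f 65 51 80
f 77 80 54
f 65 80 77
f 44 77 81
f 77 54 85
f 81 85 55
f 77 85 81
f 45 61 72
f 61 49 75
f 72 75 53
f 61 75 72
f 49 84 62
f 84 55 83
f 62 83 48
f 84 83 62
f 55 85 82
f 85 54 78
f 82 78 46
f 85 78 82
f 54 80 79
f 80 51 67
f 79 67 50
f 80 67 79
f 51 66 71
f 66 45 68
f 71 68 52
f 66 68 71
f 47 73 59
f 73 53 74
f 59 74 48
f 73 74 59
f 47 59 57
f 59 48 58
f 57 58 46
f 59 58 57
f 47 57 64
f 57 46 63
f 64 63 50
f 57 63 64
f 47 64 69
f 64 50 70
f 69 70 52
f 64 70 69
f 47 69 73
f 69 52 76
f 73 76 53
f 69 76 73
f 48 74 62
f 74 53 75
f 62 75 49
f 74 75 62
f 46 58 82
f 58 48 83
f 82 83 55
f 58 83 82
f 50 63 79
f 63 46 78
f 79 78 54
f 63 78 79
f 52 70 71
f 70 50 67
f 71 67 51
f 70 67 71
f 53 76 72
f 76 52 68
f 72 68 45
f 76 68 72
f 87 86 90
f 87 90 88
f 88 90 91
f 88 91 89
f 90 86 92
f 90 92 91
f 91 92 93
f 91 93 89
f 92 86 94
f 92 94 93
f 93 94 95
f 93 95 89
f 94 86 96
f 94 96 95
f 95 96 97
f 95 97 89
f 96 86 98
f 96 98 97
f 97 98 99
f 97 99 89
f 98 86 100
f 98 100 99
f 99 100 101
f 99 101 89
f 100 86 102
f 100 102 101
f 101 102 103
f 101 103 89
f 102 86 104
f 102 104 103
f 103 104 105
f 103 105 89
f 104 86 106
f 104 106 105
f 105 106 107
f 105 107 89
f 106 86 108
f 106 108 107
f 107 108 109
f 107 109 89
f 108 86 110
f 108 110 109
f 109 110 111
f 109 111 89
f 110 86 112
f 110 112 111
f 111 112 113
f 111 113 89
f 112 86 114
f 112 114 113
f 113 114 115
f 113 115 89
f 114 86 116
f 114 116 115
f 115 116 117
f 115 117 89
f 116 86 118
f 116 118 117
f 117 118 119
f 117 119 89
f 118 86 87
f 118 87 119
f 119 87 88
f 119 88 89



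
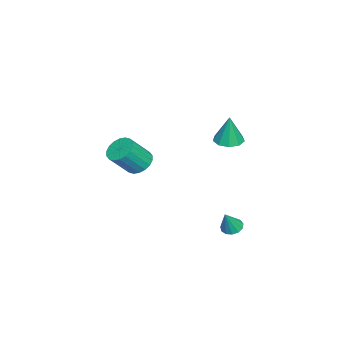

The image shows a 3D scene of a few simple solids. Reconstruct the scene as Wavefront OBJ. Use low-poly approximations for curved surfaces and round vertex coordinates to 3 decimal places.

v -3.481 3.349 -3.599
v -2.961 3.496 -3.837
v -2.879 3.131 -2.421
v -3.092 3.778 -3.717
v -3.347 3.923 -3.56
v -3.644 3.886 -3.416
v -3.889 3.679 -3.329
v -4.004 3.367 -3.328
v -3.954 3.049 -3.413
v -3.752 2.827 -3.557
v -3.465 2.771 -3.714
v -3.182 2.898 -3.835
v -2.995 3.169 -3.88
v -3.875 -1.463 0.038
v -3.235 -0.976 -0.064
v -2.445 -1.751 1.2
v -3.085 -2.237 1.302
v -3.437 -0.795 0.174
v -2.647 -1.57 1.438
v -3.726 -0.746 0.384
v -2.935 -1.521 1.648
v -4.044 -0.838 0.526
v -3.253 -1.613 1.79
v -4.328 -1.055 0.571
v -3.538 -1.83 1.835
v -4.523 -1.352 0.511
v -3.733 -2.127 1.775
v -4.59 -1.671 0.357
v -3.8 -2.446 1.621
v -4.515 -1.949 0.14
v -3.725 -2.724 1.404
v -4.313 -2.13 -0.098
v -3.523 -2.905 1.166
v -4.025 -2.179 -0.308
v -3.234 -2.954 0.956
v -3.707 -2.087 -0.45
v -2.916 -2.862 0.814
v -3.422 -1.87 -0.495
v -2.632 -2.645 0.769
v -3.227 -1.573 -0.435
v -2.437 -2.348 0.829
v -3.16 -1.254 -0.281
v -2.37 -2.029 0.983
v -3.129 3.216 2.691
v -2.687 3.842 2.615
v -2.951 3.284 4.309
v -3.192 3.983 2.665
v -3.668 3.765 2.727
v -3.891 3.29 2.771
v -3.758 2.78 2.778
v -3.331 2.474 2.744
v -2.809 2.515 2.685
v -2.437 2.884 2.629
v -2.389 3.408 2.601
f 2 1 4
f 2 4 3
f 4 1 5
f 4 5 3
f 5 1 6
f 5 6 3
f 6 1 7
f 6 7 3
f 7 1 8
f 7 8 3
f 8 1 9
f 8 9 3
f 9 1 10
f 9 10 3
f 10 1 11
f 10 11 3
f 11 1 12
f 11 12 3
f 12 1 13
f 12 13 3
f 13 1 2
f 13 2 3
f 15 14 18
f 15 18 16
f 16 18 19
f 16 19 17
f 18 14 20
f 18 20 19
f 19 20 21
f 19 21 17
f 20 14 22
f 20 22 21
f 21 22 23
f 21 23 17
f 22 14 24
f 22 24 23
f 23 24 25
f 23 25 17
f 24 14 26
f 24 26 25
f 25 26 27
f 25 27 17
f 26 14 28
f 26 28 27
f 27 28 29
f 27 29 17
f 28 14 30
f 28 30 29
f 29 30 31
f 29 31 17
f 30 14 32
f 30 32 31
f 31 32 33
f 31 33 17
f 32 14 34
f 32 34 33
f 33 34 35
f 33 35 17
f 34 14 36
f 34 36 35
f 35 36 37
f 35 37 17
f 36 14 38
f 36 38 37
f 37 38 39
f 37 39 17
f 38 14 40
f 38 40 39
f 39 40 41
f 39 41 17
f 40 14 42
f 40 42 41
f 41 42 43
f 41 43 17
f 42 14 15
f 42 15 43
f 43 15 16
f 43 16 17
f 45 44 47
f 45 47 46
f 47 44 48
f 47 48 46
f 48 44 49
f 48 49 46
f 49 44 50
f 49 50 46
f 50 44 51
f 50 51 46
f 51 44 52
f 51 52 46
f 52 44 53
f 52 53 46
f 53 44 54
f 53 54 46
f 54 44 45
f 54 45 46



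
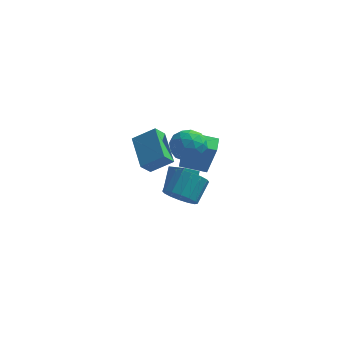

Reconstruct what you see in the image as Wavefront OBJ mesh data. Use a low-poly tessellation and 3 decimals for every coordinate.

v -2.799 0.383 -1.271
v -2.441 0.862 -2.034
v -1.982 1.956 -1.132
v -2.341 1.477 -0.369
v -2.914 1.024 -1.99
v -2.456 2.118 -1.088
v -3.357 1.014 -1.753
v -2.898 2.108 -0.851
v -3.65 0.835 -1.386
v -3.191 1.929 -0.484
v -3.715 0.535 -0.989
v -3.256 1.629 -0.087
v -3.535 0.194 -0.667
v -3.076 1.288 0.234
v -3.158 -0.096 -0.508
v -2.699 0.998 0.394
v -2.684 -0.258 -0.552
v -2.226 0.836 0.35
v -2.242 -0.248 -0.789
v -1.783 0.846 0.113
v -1.949 -0.069 -1.156
v -1.49 1.025 -0.254
v -1.884 0.231 -1.553
v -1.425 1.325 -0.651
v -2.064 0.572 -1.874
v -1.605 1.666 -0.973
v -3.285 3.487 -3.494
v -3.992 2.919 -2.872
v -3.113 4.552 -2.325
v -3.82 3.983 -1.703
v -2.36 2.837 -3.037
v -3.067 2.268 -2.415
v -2.188 3.901 -1.868
v -2.895 3.333 -1.246
v -3.177 -2.755 4.232
v -3.844 -1.016 4.959
v -4.313 -2.867 3.457
v -4.981 -1.128 4.184
v -2.759 -2.312 3.556
v -3.427 -0.573 4.283
v -3.896 -2.424 2.781
v -4.563 -0.685 3.508
v -3.099 2.476 -0.477
v -2.564 2.148 1.547
v -3.098 3.473 -0.316
v -2.563 3.145 1.709
v -1.657 2.535 -0.849
v -1.122 2.207 1.176
v -1.656 3.532 -0.687
v -1.121 3.204 1.337
v -3.179 0.794 3.203
v -2.836 1.26 2.35
v -1.944 -0.32 3.09
v -1.601 0.146 2.237
v -1.522 0.618 3.149
v -2.285 1.307 3.219
v -2.495 -0.367 2.221
v -3.258 0.322 2.291
v -2.414 0.543 1.743
v -1.812 1.151 2.317
v -2.968 -0.211 3.123
v -2.366 0.397 3.697
v -3.116 1.125 2.786
v -1.664 -0.185 2.654
v -1.617 0.093 3.19
v -1.416 0.366 2.689
v -2.792 1.152 3.297
v -2.591 1.426 2.796
v -1.818 1.049 3.266
v -2.189 -0.486 2.644
v -1.988 -0.212 2.143
v -3.364 0.574 2.751
v -3.163 0.847 2.25
v -2.962 -0.109 2.174
v -2.666 0.977 1.928
v -1.94 0.322 1.862
v -2.466 0.021 1.852
v -2.914 0.426 1.893
v -2.313 1.335 2.266
v -1.587 0.68 2.199
v -1.54 0.957 2.736
v -1.989 1.362 2.777
v -2.064 0.913 1.909
v -3.193 0.26 3.241
v -2.467 -0.395 3.174
v -2.791 -0.422 2.663
v -3.24 -0.017 2.704
v -2.84 0.618 3.578
v -2.114 -0.037 3.512
v -1.866 0.514 3.547
v -2.314 0.919 3.588
v -2.716 0.027 3.531
f 2 1 5
f 2 5 3
f 3 5 6
f 3 6 4
f 5 1 7
f 5 7 6
f 6 7 8
f 6 8 4
f 7 1 9
f 7 9 8
f 8 9 10
f 8 10 4
f 9 1 11
f 9 11 10
f 10 11 12
f 10 12 4
f 11 1 13
f 11 13 12
f 12 13 14
f 12 14 4
f 13 1 15
f 13 15 14
f 14 15 16
f 14 16 4
f 15 1 17
f 15 17 16
f 16 17 18
f 16 18 4
f 17 1 19
f 17 19 18
f 18 19 20
f 18 20 4
f 19 1 21
f 19 21 20
f 20 21 22
f 20 22 4
f 21 1 23
f 21 23 22
f 22 23 24
f 22 24 4
f 23 1 25
f 23 25 24
f 24 25 26
f 24 26 4
f 25 1 2
f 25 2 26
f 26 2 3
f 26 3 4
f 28 30 27
f 31 28 27
f 27 30 29
f 29 31 27
f 28 34 30
f 32 28 31
f 32 34 28
f 30 34 29
f 33 31 29
f 29 34 33
f 33 32 31
f 34 32 33
f 36 38 35
f 39 36 35
f 35 38 37
f 37 39 35
f 36 42 38
f 40 36 39
f 40 42 36
f 38 42 37
f 41 39 37
f 37 42 41
f 41 40 39
f 42 40 41
f 44 46 43
f 47 44 43
f 43 46 45
f 45 47 43
f 44 50 46
f 48 44 47
f 48 50 44
f 46 50 45
f 49 47 45
f 45 50 49
f 49 48 47
f 50 48 49
f 51 88 67
f 88 62 91
f 67 91 56
f 88 91 67
f 51 67 63
f 67 56 68
f 63 68 52
f 67 68 63
f 51 63 72
f 63 52 73
f 72 73 58
f 63 73 72
f 51 72 84
f 72 58 87
f 84 87 61
f 72 87 84
f 51 84 88
f 84 61 92
f 88 92 62
f 84 92 88
f 52 68 79
f 68 56 82
f 79 82 60
f 68 82 79
f 56 91 69
f 91 62 90
f 69 90 55
f 91 90 69
f 62 92 89
f 92 61 85
f 89 85 53
f 92 85 89
f 61 87 86
f 87 58 74
f 86 74 57
f 87 74 86
f 58 73 78
f 73 52 75
f 78 75 59
f 73 75 78
f 54 80 66
f 80 60 81
f 66 81 55
f 80 81 66
f 54 66 64
f 66 55 65
f 64 65 53
f 66 65 64
f 54 64 71
f 64 53 70
f 71 70 57
f 64 70 71
f 54 71 76
f 71 57 77
f 76 77 59
f 71 77 76
f 54 76 80
f 76 59 83
f 80 83 60
f 76 83 80
f 55 81 69
f 81 60 82
f 69 82 56
f 81 82 69
f 53 65 89
f 65 55 90
f 89 90 62
f 65 90 89
f 57 70 86
f 70 53 85
f 86 85 61
f 70 85 86
f 59 77 78
f 77 57 74
f 78 74 58
f 77 74 78
f 60 83 79
f 83 59 75
f 79 75 52
f 83 75 79



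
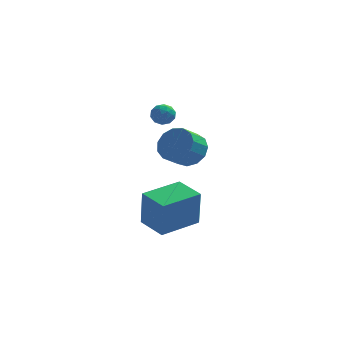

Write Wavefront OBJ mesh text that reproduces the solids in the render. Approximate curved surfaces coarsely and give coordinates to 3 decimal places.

v 1.862 -4.725 -4.925
v 1.944 -4.938 -2.948
v 0.834 -3.551 -4.756
v 0.916 -3.763 -2.779
v 3.484 -3.317 -4.841
v 3.566 -3.529 -2.864
v 2.456 -2.142 -4.672
v 2.538 -2.355 -2.695
v 2.922 -0.494 -1.528
v 3.792 -0.842 -1.15
v 3.147 -1.634 -0.395
v 2.278 -1.286 -0.772
v 3.639 -0.404 -0.821
v 2.994 -1.196 -0.066
v 3.258 0.006 -0.717
v 2.613 -0.786 0.038
v 2.771 0.257 -0.87
v 2.126 -0.535 -0.114
v 2.332 0.27 -1.231
v 1.687 -0.522 -0.476
v 2.08 0.04 -1.687
v 1.435 -0.752 -0.932
v 2.096 -0.36 -2.092
v 1.451 -1.151 -1.337
v 2.374 -0.802 -2.318
v 1.729 -1.593 -1.563
v 2.827 -1.146 -2.293
v 2.182 -1.938 -1.538
v 3.309 -1.283 -2.025
v 2.664 -2.075 -1.27
v 3.669 -1.17 -1.599
v 3.024 -1.962 -0.844
v 1.091 2.719 -0.326
v 1.548 2.861 -0.784
v 1.472 1.719 -0.256
v 1.929 1.861 -0.714
v 1.966 2.137 -0.113
v 1.731 2.755 -0.156
v 1.289 1.825 -0.884
v 1.054 2.443 -0.927
v 1.671 2.308 -1.129
v 2.089 2.501 -0.653
v 0.931 2.079 -0.387
v 1.349 2.272 0.089
v 1.286 2.877 -0.561
v 1.734 1.703 -0.479
v 1.756 1.865 -0.125
v 2.024 1.948 -0.395
v 1.393 2.815 -0.192
v 1.662 2.899 -0.462
v 1.908 2.473 -0.067
v 1.358 1.681 -0.578
v 1.627 1.765 -0.848
v 0.996 2.632 -0.645
v 1.264 2.715 -0.915
v 1.112 2.107 -0.973
v 1.627 2.636 -1.033
v 1.851 2.049 -0.992
v 1.475 2.028 -1.092
v 1.336 2.391 -1.117
v 1.872 2.749 -0.753
v 2.096 2.162 -0.712
v 2.118 2.324 -0.359
v 1.98 2.687 -0.384
v 1.944 2.425 -0.956
v 0.924 2.418 -0.328
v 1.148 1.831 -0.287
v 1.04 1.893 -0.656
v 0.902 2.256 -0.681
v 1.169 2.531 -0.048
v 1.393 1.944 -0.007
v 1.684 2.189 0.077
v 1.545 2.552 0.052
v 1.076 2.155 -0.084
f 2 4 1
f 5 2 1
f 1 4 3
f 3 5 1
f 2 8 4
f 6 2 5
f 6 8 2
f 4 8 3
f 7 5 3
f 3 8 7
f 7 6 5
f 8 6 7
f 10 9 13
f 10 13 11
f 11 13 14
f 11 14 12
f 13 9 15
f 13 15 14
f 14 15 16
f 14 16 12
f 15 9 17
f 15 17 16
f 16 17 18
f 16 18 12
f 17 9 19
f 17 19 18
f 18 19 20
f 18 20 12
f 19 9 21
f 19 21 20
f 20 21 22
f 20 22 12
f 21 9 23
f 21 23 22
f 22 23 24
f 22 24 12
f 23 9 25
f 23 25 24
f 24 25 26
f 24 26 12
f 25 9 27
f 25 27 26
f 26 27 28
f 26 28 12
f 27 9 29
f 27 29 28
f 28 29 30
f 28 30 12
f 29 9 31
f 29 31 30
f 30 31 32
f 30 32 12
f 31 9 10
f 31 10 32
f 32 10 11
f 32 11 12
f 33 70 49
f 70 44 73
f 49 73 38
f 70 73 49
f 33 49 45
f 49 38 50
f 45 50 34
f 49 50 45
f 33 45 54
f 45 34 55
f 54 55 40
f 45 55 54
f 33 54 66
f 54 40 69
f 66 69 43
f 54 69 66
f 33 66 70
f 66 43 74
f 70 74 44
f 66 74 70
f 34 50 61
f 50 38 64
f 61 64 42
f 50 64 61
f 38 73 51
f 73 44 72
f 51 72 37
f 73 72 51
f 44 74 71
f 74 43 67
f 71 67 35
f 74 67 71
f 43 69 68
f 69 40 56
f 68 56 39
f 69 56 68
f 40 55 60
f 55 34 57
f 60 57 41
f 55 57 60
f 36 62 48
f 62 42 63
f 48 63 37
f 62 63 48
f 36 48 46
f 48 37 47
f 46 47 35
f 48 47 46
f 36 46 53
f 46 35 52
f 53 52 39
f 46 52 53
f 36 53 58
f 53 39 59
f 58 59 41
f 53 59 58
f 36 58 62
f 58 41 65
f 62 65 42
f 58 65 62
f 37 63 51
f 63 42 64
f 51 64 38
f 63 64 51
f 35 47 71
f 47 37 72
f 71 72 44
f 47 72 71
f 39 52 68
f 52 35 67
f 68 67 43
f 52 67 68
f 41 59 60
f 59 39 56
f 60 56 40
f 59 56 60
f 42 65 61
f 65 41 57
f 61 57 34
f 65 57 61



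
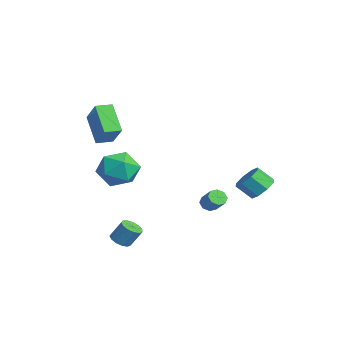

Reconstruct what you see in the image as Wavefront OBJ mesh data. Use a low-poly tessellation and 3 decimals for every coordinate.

v 3.008 -4.04 -3.511
v 3.256 -3.621 -3.809
v 3.499 -3.122 -2.906
v 3.252 -3.54 -2.609
v 2.948 -3.537 -3.773
v 3.191 -3.038 -2.87
v 2.659 -3.612 -3.654
v 2.903 -3.113 -2.751
v 2.482 -3.823 -3.489
v 2.725 -3.324 -2.586
v 2.471 -4.103 -3.332
v 2.714 -3.604 -2.429
v 2.631 -4.362 -3.231
v 2.875 -3.863 -2.328
v 2.911 -4.52 -3.22
v 3.154 -4.02 -2.317
v 3.222 -4.524 -3.301
v 3.465 -4.025 -2.398
v 3.465 -4.375 -3.449
v 3.708 -3.876 -2.546
v 3.563 -4.12 -3.617
v 3.806 -3.62 -2.714
v 3.485 -3.839 -3.751
v 3.728 -3.339 -2.848
v -2.818 -3.994 2.277
v -1.714 -3.861 3.386
v -2.902 -3.108 2.255
v -1.798 -2.976 3.364
v -1.542 -3.904 0.996
v -0.438 -3.772 2.105
v -1.626 -3.019 0.974
v -0.522 -2.886 2.083
v -0.652 -1.918 -0.492
v -0.05 -2.752 -1.066
v -2.13 -3.108 -0.314
v -1.528 -3.942 -0.888
v -1.194 -3.612 0.192
v -0.281 -2.877 0.082
v -1.899 -2.983 -1.462
v -0.986 -2.248 -1.572
v -0.821 -3.41 -1.666
v -0.385 -3.799 -0.643
v -1.795 -2.061 -0.737
v -1.359 -2.45 0.286
v 3.256 2.864 -1.03
v 3.979 2.803 -0.742
v 3.626 2.115 -0.002
v 2.904 2.176 -0.29
v 3.666 3.241 -0.484
v 3.313 2.553 0.256
v 3.113 3.458 -0.545
v 2.761 2.77 0.194
v 2.644 3.327 -0.891
v 2.292 2.639 -0.151
v 2.534 2.925 -1.318
v 2.181 2.237 -0.578
v 2.847 2.487 -1.576
v 2.494 1.799 -0.836
v 3.399 2.27 -1.514
v 3.047 1.582 -0.775
v 3.868 2.401 -1.169
v 3.516 1.713 -0.429
v 1.978 0.637 -2.2
v 2.22 0.92 -2.534
v 2.944 1.105 -1.854
v 2.702 0.823 -1.52
v 1.971 1.122 -2.325
v 2.695 1.307 -1.645
v 1.727 1.04 -2.042
v 2.45 1.225 -1.362
v 1.629 0.722 -1.852
v 2.353 0.907 -1.172
v 1.736 0.355 -1.866
v 2.46 0.54 -1.186
v 1.985 0.153 -2.075
v 2.709 0.338 -1.395
v 2.23 0.235 -2.358
v 2.953 0.42 -1.678
v 2.327 0.553 -2.548
v 3.051 0.738 -1.868
f 2 1 5
f 2 5 3
f 3 5 6
f 3 6 4
f 5 1 7
f 5 7 6
f 6 7 8
f 6 8 4
f 7 1 9
f 7 9 8
f 8 9 10
f 8 10 4
f 9 1 11
f 9 11 10
f 10 11 12
f 10 12 4
f 11 1 13
f 11 13 12
f 12 13 14
f 12 14 4
f 13 1 15
f 13 15 14
f 14 15 16
f 14 16 4
f 15 1 17
f 15 17 16
f 16 17 18
f 16 18 4
f 17 1 19
f 17 19 18
f 18 19 20
f 18 20 4
f 19 1 21
f 19 21 20
f 20 21 22
f 20 22 4
f 21 1 23
f 21 23 22
f 22 23 24
f 22 24 4
f 23 1 2
f 23 2 24
f 24 2 3
f 24 3 4
f 26 28 25
f 29 26 25
f 25 28 27
f 27 29 25
f 26 32 28
f 30 26 29
f 30 32 26
f 28 32 27
f 31 29 27
f 27 32 31
f 31 30 29
f 32 30 31
f 33 44 38
f 33 38 34
f 33 34 40
f 33 40 43
f 33 43 44
f 34 38 42
f 38 44 37
f 44 43 35
f 43 40 39
f 40 34 41
f 36 42 37
f 36 37 35
f 36 35 39
f 36 39 41
f 36 41 42
f 37 42 38
f 35 37 44
f 39 35 43
f 41 39 40
f 42 41 34
f 46 45 49
f 46 49 47
f 47 49 50
f 47 50 48
f 49 45 51
f 49 51 50
f 50 51 52
f 50 52 48
f 51 45 53
f 51 53 52
f 52 53 54
f 52 54 48
f 53 45 55
f 53 55 54
f 54 55 56
f 54 56 48
f 55 45 57
f 55 57 56
f 56 57 58
f 56 58 48
f 57 45 59
f 57 59 58
f 58 59 60
f 58 60 48
f 59 45 61
f 59 61 60
f 60 61 62
f 60 62 48
f 61 45 46
f 61 46 62
f 62 46 47
f 62 47 48
f 64 63 67
f 64 67 65
f 65 67 68
f 65 68 66
f 67 63 69
f 67 69 68
f 68 69 70
f 68 70 66
f 69 63 71
f 69 71 70
f 70 71 72
f 70 72 66
f 71 63 73
f 71 73 72
f 72 73 74
f 72 74 66
f 73 63 75
f 73 75 74
f 74 75 76
f 74 76 66
f 75 63 77
f 75 77 76
f 76 77 78
f 76 78 66
f 77 63 79
f 77 79 78
f 78 79 80
f 78 80 66
f 79 63 64
f 79 64 80
f 80 64 65
f 80 65 66



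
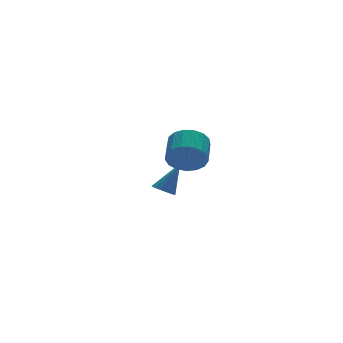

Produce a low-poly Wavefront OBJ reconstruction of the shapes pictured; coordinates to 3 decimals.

v -0.205 2.934 -2.104
v 0.181 3.333 -2.381
v 0.745 3.046 -0.616
v -0.048 3.516 -2.249
v -0.318 3.543 -2.078
v -0.558 3.407 -1.915
v -0.704 3.144 -1.802
v -0.716 2.825 -1.77
v -0.591 2.535 -1.828
v -0.363 2.352 -1.96
v -0.092 2.325 -2.131
v 0.148 2.461 -2.294
v 0.293 2.724 -2.407
v 0.305 3.043 -2.439
v -2.582 -3.237 2.552
v -2.073 -3.215 1.786
v -1.37 -2.2 2.281
v -1.878 -2.223 3.048
v -2.407 -2.941 1.699
v -1.704 -1.927 2.194
v -2.781 -2.735 1.807
v -2.078 -1.721 2.303
v -3.109 -2.644 2.087
v -2.406 -1.63 2.583
v -3.316 -2.689 2.473
v -2.613 -1.675 2.968
v -3.355 -2.86 2.877
v -2.652 -1.845 3.373
v -3.217 -3.117 3.207
v -2.514 -2.102 3.702
v -2.933 -3.401 3.386
v -2.23 -2.387 3.882
v -2.569 -3.648 3.375
v -1.866 -2.634 3.871
v -2.207 -3.801 3.175
v -1.504 -2.787 3.671
v -1.932 -3.825 2.833
v -1.229 -2.811 3.328
v -1.805 -3.714 2.426
v -1.102 -2.7 2.922
v -1.856 -3.494 2.048
v -1.153 -2.479 2.544
f 2 1 4
f 2 4 3
f 4 1 5
f 4 5 3
f 5 1 6
f 5 6 3
f 6 1 7
f 6 7 3
f 7 1 8
f 7 8 3
f 8 1 9
f 8 9 3
f 9 1 10
f 9 10 3
f 10 1 11
f 10 11 3
f 11 1 12
f 11 12 3
f 12 1 13
f 12 13 3
f 13 1 14
f 13 14 3
f 14 1 2
f 14 2 3
f 16 15 19
f 16 19 17
f 17 19 20
f 17 20 18
f 19 15 21
f 19 21 20
f 20 21 22
f 20 22 18
f 21 15 23
f 21 23 22
f 22 23 24
f 22 24 18
f 23 15 25
f 23 25 24
f 24 25 26
f 24 26 18
f 25 15 27
f 25 27 26
f 26 27 28
f 26 28 18
f 27 15 29
f 27 29 28
f 28 29 30
f 28 30 18
f 29 15 31
f 29 31 30
f 30 31 32
f 30 32 18
f 31 15 33
f 31 33 32
f 32 33 34
f 32 34 18
f 33 15 35
f 33 35 34
f 34 35 36
f 34 36 18
f 35 15 37
f 35 37 36
f 36 37 38
f 36 38 18
f 37 15 39
f 37 39 38
f 38 39 40
f 38 40 18
f 39 15 41
f 39 41 40
f 40 41 42
f 40 42 18
f 41 15 16
f 41 16 42
f 42 16 17
f 42 17 18

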